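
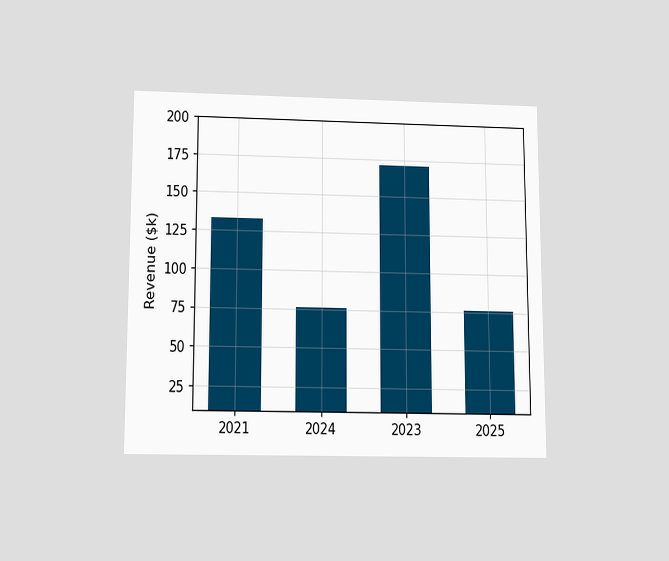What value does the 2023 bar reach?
The chart is viewed slightly from below. Reading along the chart's y-axis, the 2023 bar reaches $171k.

$171k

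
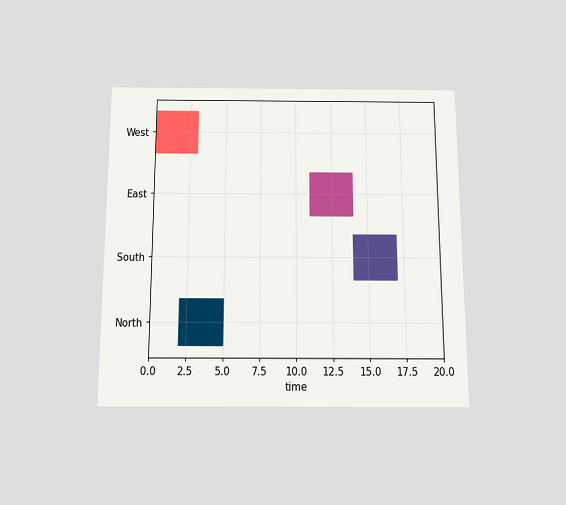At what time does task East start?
11

The chart is viewed slightly from below. The East bar begins at t=11.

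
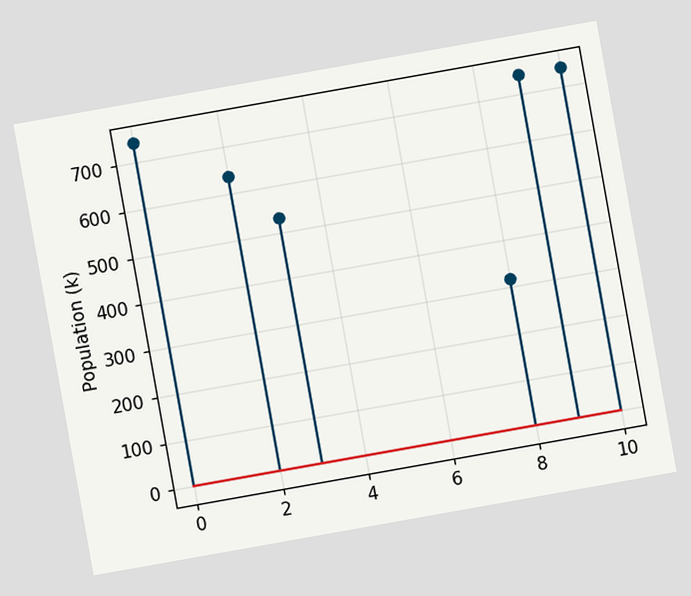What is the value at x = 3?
530k

The chart is tilted about 10° counter-clockwise. The stem at x=3 reaches 530k.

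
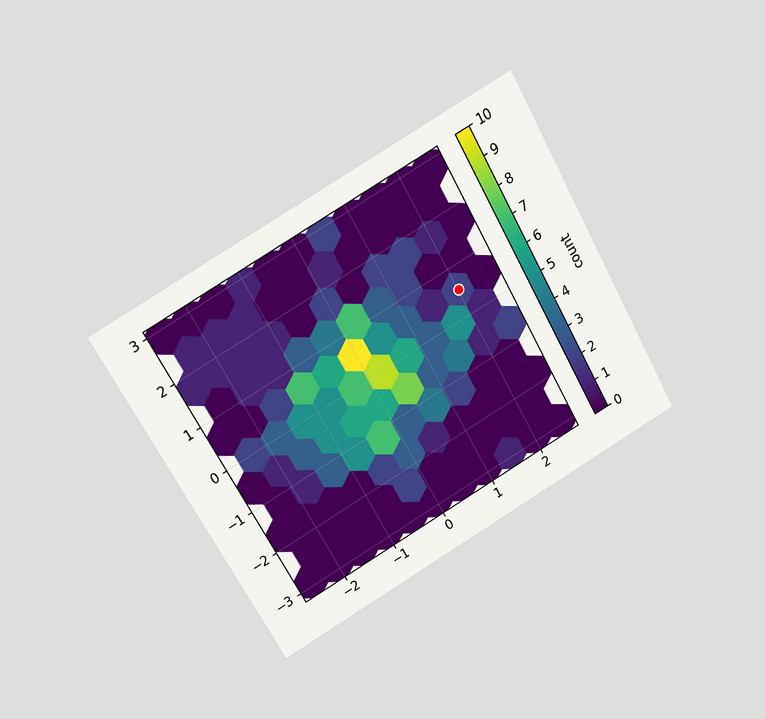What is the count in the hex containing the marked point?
The chart is tilted about 29° counter-clockwise and viewed at a slight angle. The marked hex reads 2 on the colorbar.

2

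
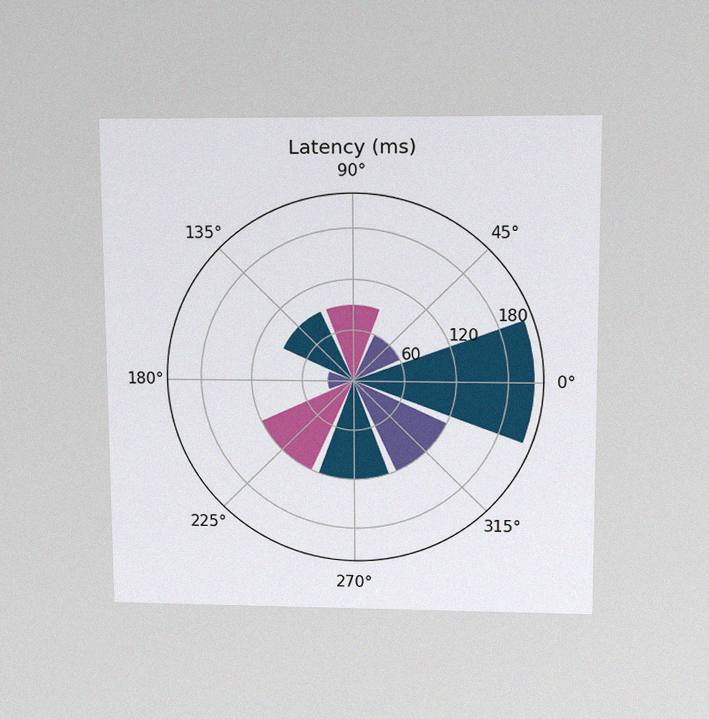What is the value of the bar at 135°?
90ms

The chart is viewed slightly from above, with some photo noise. The bar at 135° reaches 90ms on the radial axis.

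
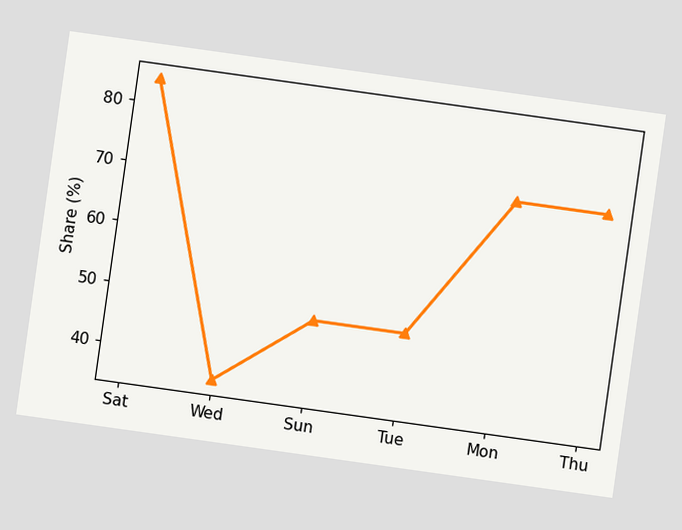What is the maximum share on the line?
The chart is tilted about 8° clockwise. The highest point is at Sat, and reading across to the y-axis gives 84%.

84%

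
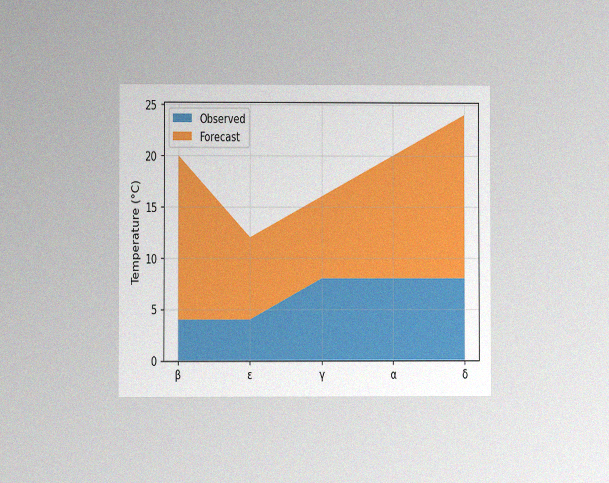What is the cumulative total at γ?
16°C

The chart is viewed at a slight angle, with some photo noise. The stacked total at γ reaches 16°C.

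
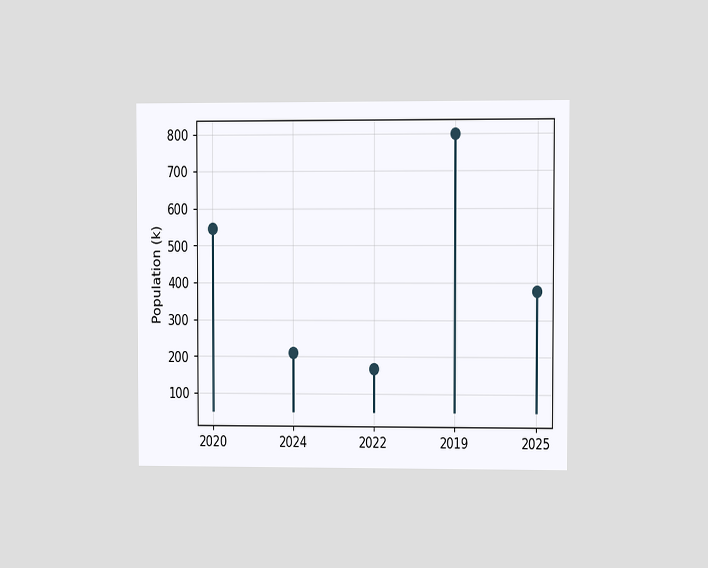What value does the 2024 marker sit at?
210k

The chart is viewed at a slight angle. The 2024 marker sits at 210k.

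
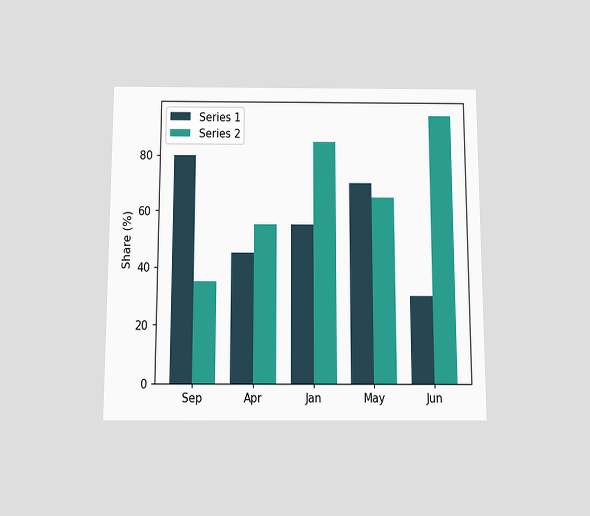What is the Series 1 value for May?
70%

The chart is viewed slightly from below. The Series 1 bar at May reaches 70% on the y-axis.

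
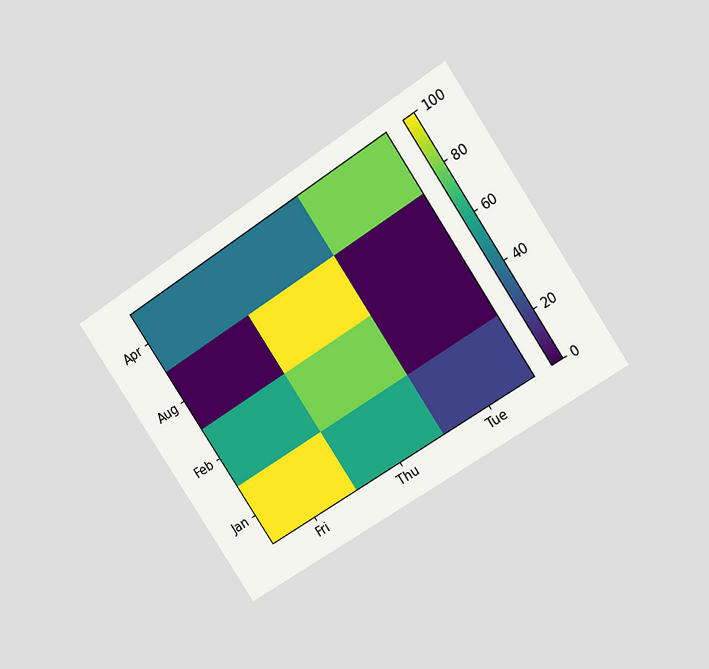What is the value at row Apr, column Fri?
The chart is tilted about 34° counter-clockwise and viewed at a slight angle. Matching cell (Apr, Fri) against the colorbar gives 40.

40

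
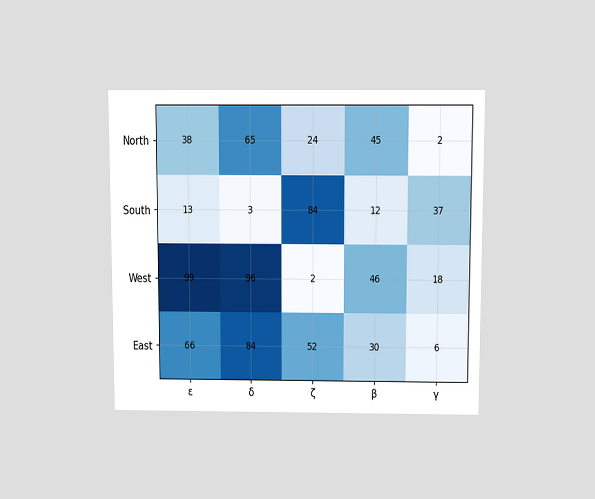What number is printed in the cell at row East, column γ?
The chart is viewed slightly from above. The (East, γ) cell reads 6.

6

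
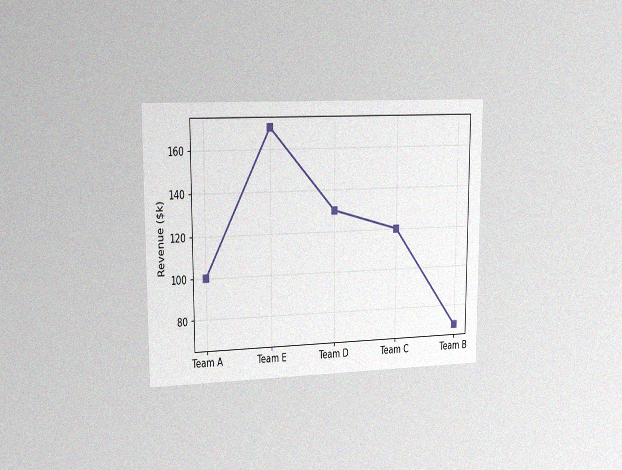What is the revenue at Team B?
$70k

The chart is viewed slightly from the left, with some photo noise. At Team B, the line is at $70k.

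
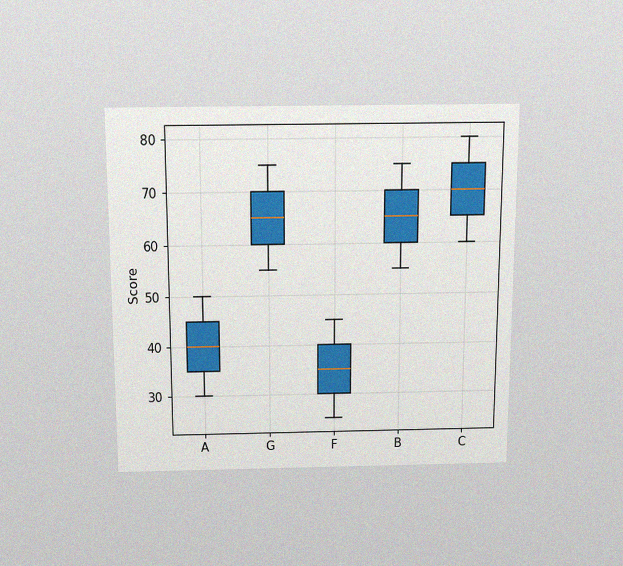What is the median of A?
40

The chart is viewed slightly from above, with some photo noise. The median line in the A box sits at 40.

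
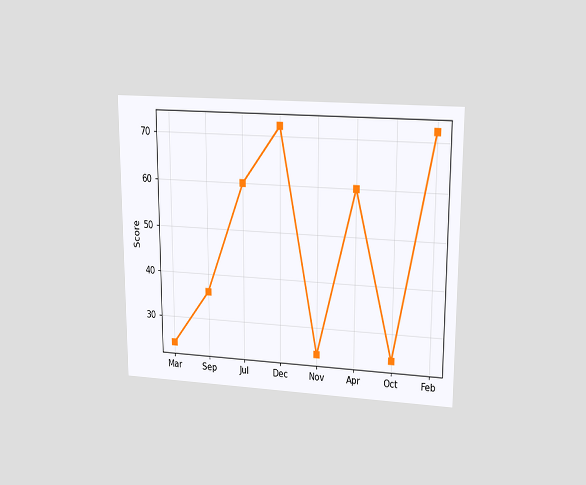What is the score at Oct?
The chart is viewed at a slight angle. At Oct, the line is at 24.

24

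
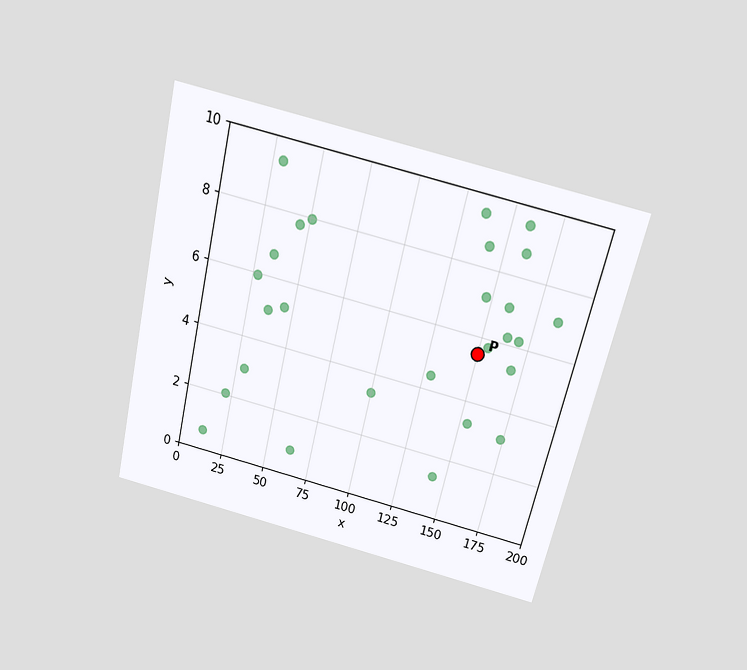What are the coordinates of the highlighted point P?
The chart is tilted about 13° clockwise and viewed slightly from above. Following the gridlines from P to each axis, P sits at (150, 5.5).

(150, 5.5)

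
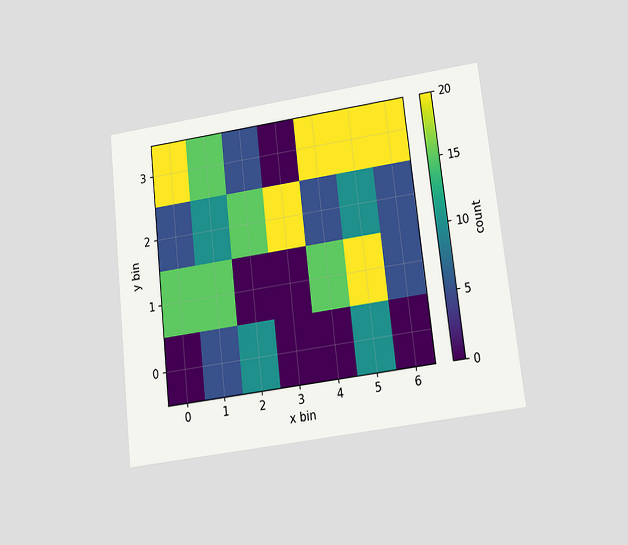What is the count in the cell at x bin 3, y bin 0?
The chart is tilted about 6° counter-clockwise and viewed slightly from below. Matching the cell (3, 0) against the colorbar gives 0.

0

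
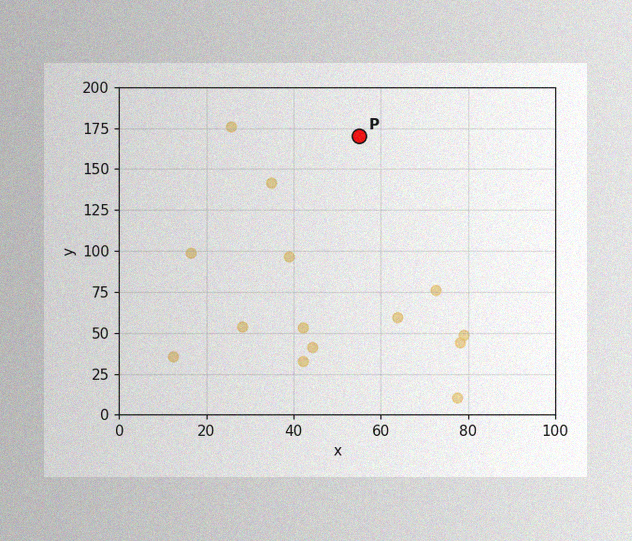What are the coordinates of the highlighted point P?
The image has some photo noise and uneven lighting. Following the gridlines from P to each axis, P sits at (55, 170).

(55, 170)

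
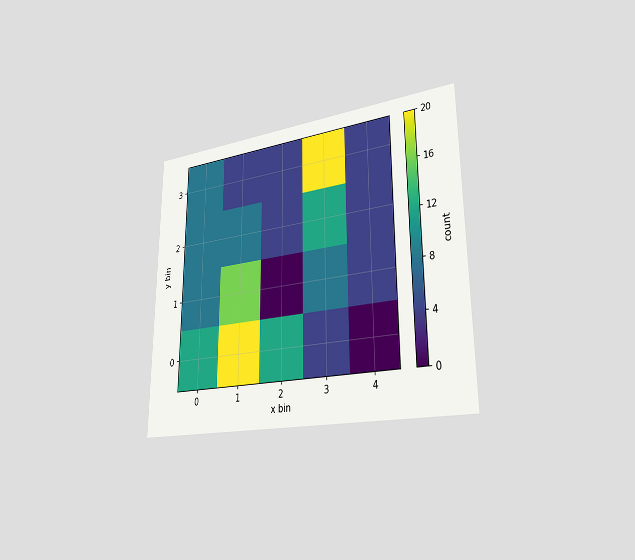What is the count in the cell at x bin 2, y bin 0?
12

The chart is viewed slightly from the right. Matching the cell (2, 0) against the colorbar gives 12.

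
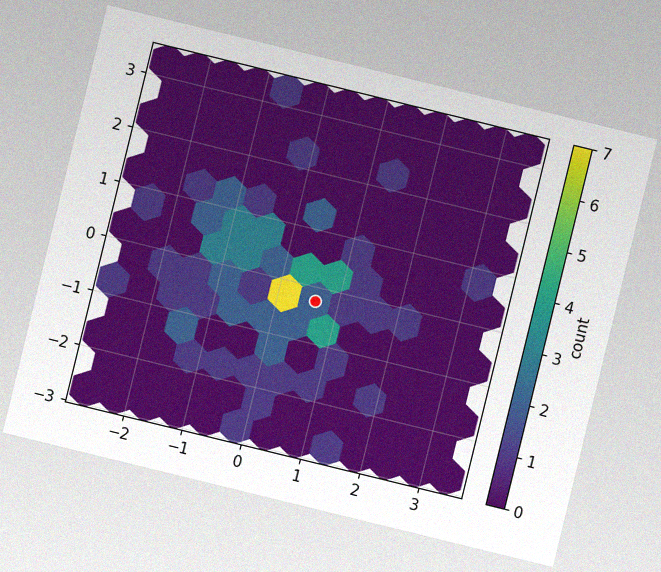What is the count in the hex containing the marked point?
2

The chart is tilted about 14° clockwise, with some photo noise. The marked hex reads 2 on the colorbar.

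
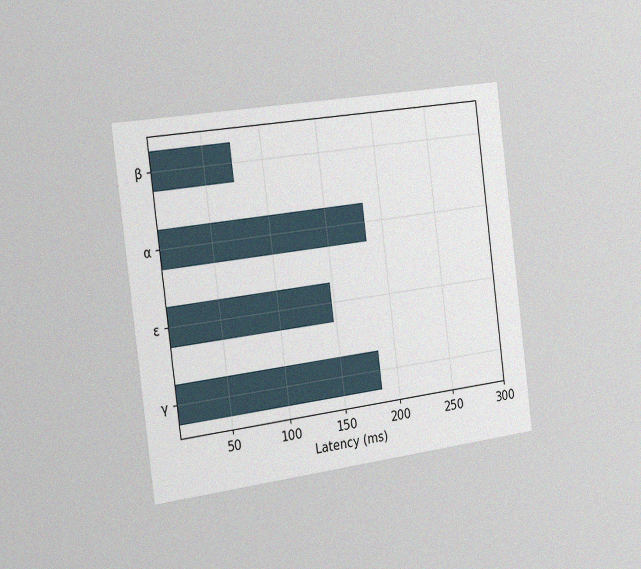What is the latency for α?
The chart is tilted about 7° counter-clockwise and viewed slightly from the left, with some photo noise. Reading along the chart's x-axis, the α bar reaches 185ms.

185ms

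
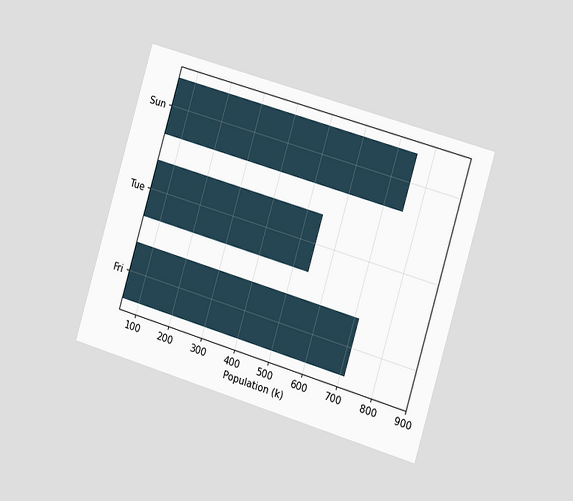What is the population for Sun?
The chart is tilted about 17° clockwise and viewed slightly from the right. Reading along the chart's x-axis, the Sun bar reaches 756k.

756k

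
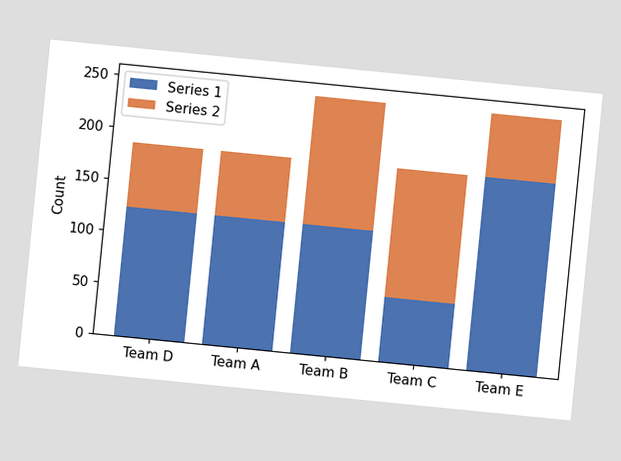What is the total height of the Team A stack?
The chart is tilted about 6° clockwise. The Team A stack's top reaches 186 on the y-axis.

186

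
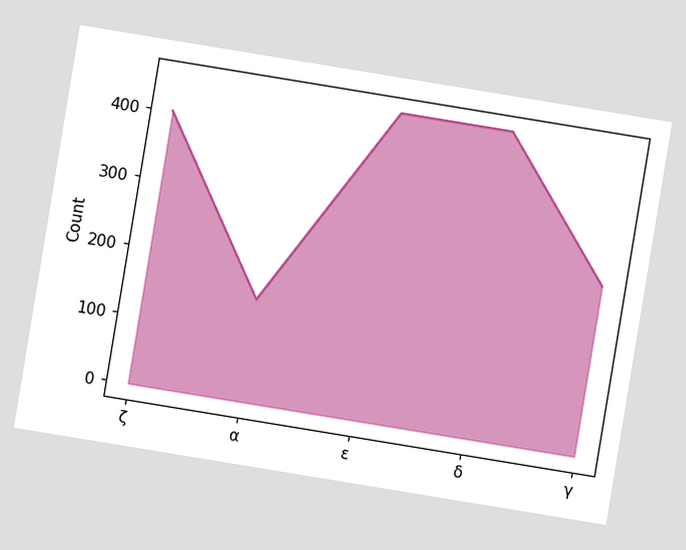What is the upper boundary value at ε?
450

The chart is tilted about 9° clockwise. At ε the upper boundary is at 450.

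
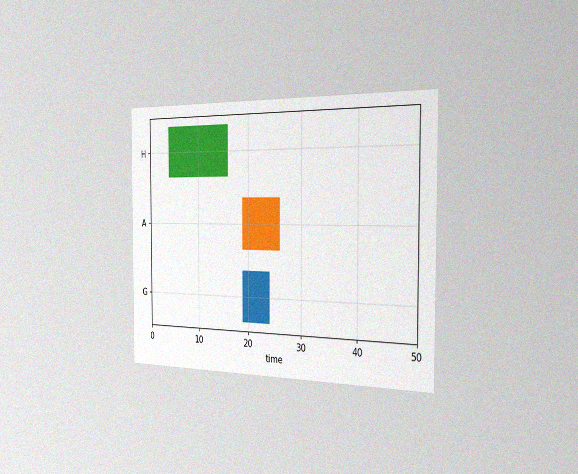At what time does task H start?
4

The chart is viewed slightly from the right, with some photo noise. The H bar begins at t=4.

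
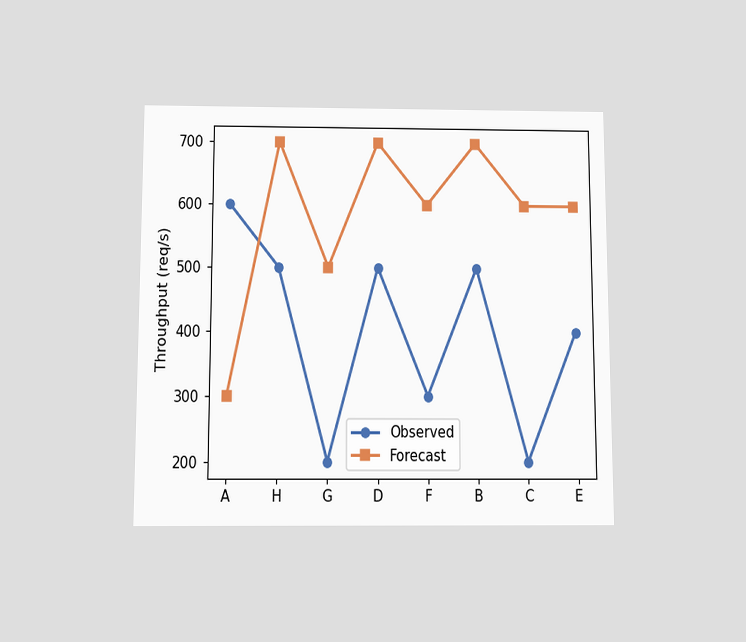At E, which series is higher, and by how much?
The chart is viewed slightly from below. At E, Forecast sits above the other line by 200req/s.

Forecast, by 200req/s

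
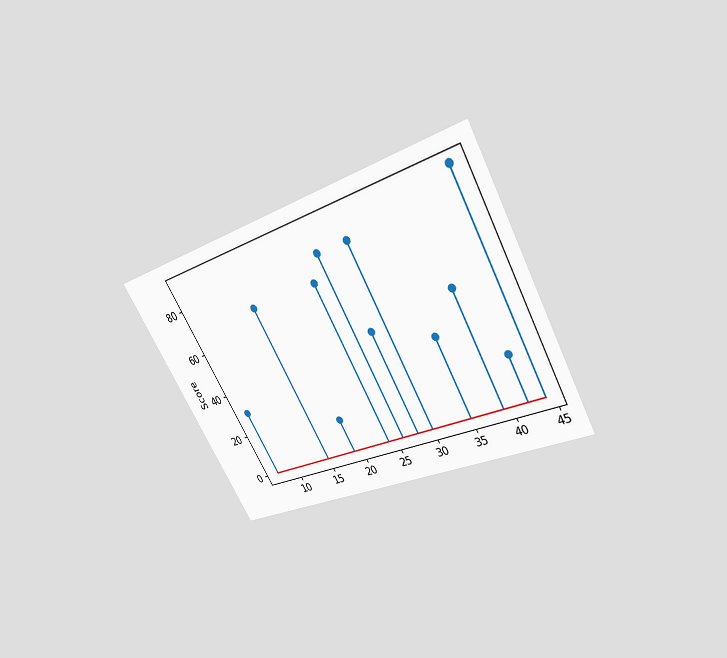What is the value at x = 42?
The chart is tilted about 29° counter-clockwise and viewed slightly from above. The stem at x=42 reaches 20.

20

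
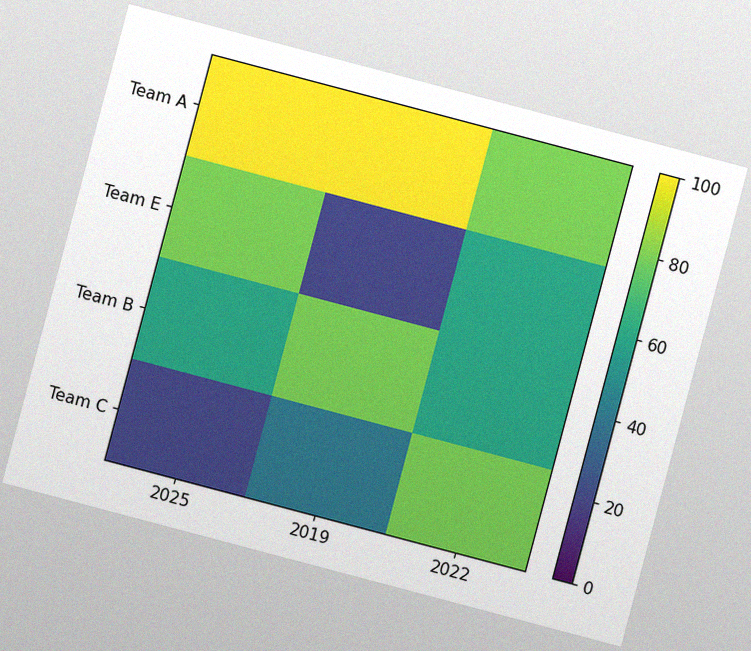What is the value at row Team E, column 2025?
80

The chart is tilted about 15° clockwise, with some photo noise. Matching cell (Team E, 2025) against the colorbar gives 80.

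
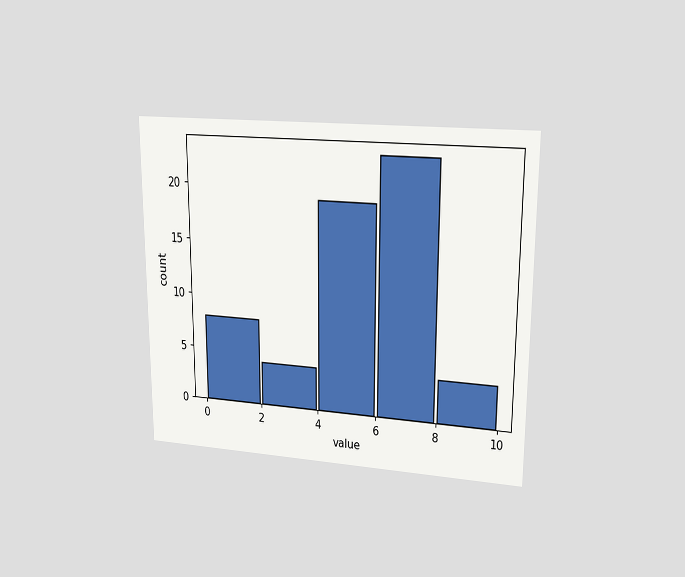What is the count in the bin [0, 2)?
8

The chart is viewed at a slight angle. The [0, 2) bin has height 8.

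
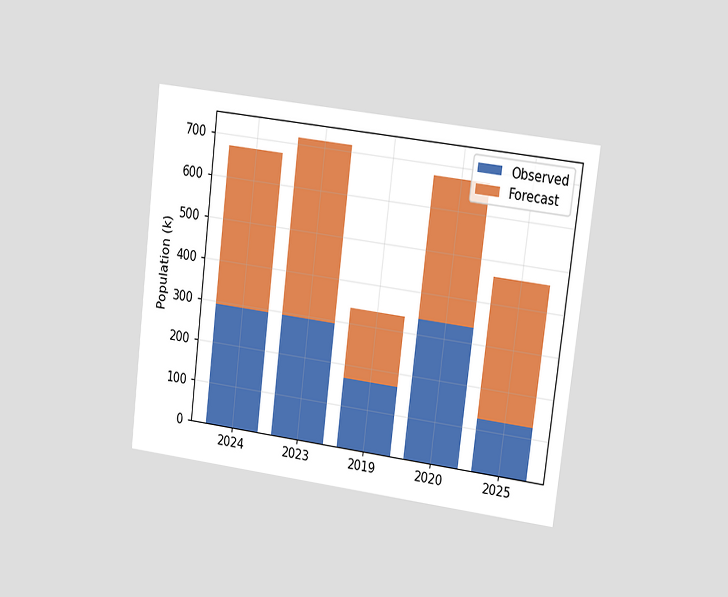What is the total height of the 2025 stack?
The chart is tilted about 7° clockwise and viewed at a slight angle. The 2025 stack's top reaches 462k on the y-axis.

462k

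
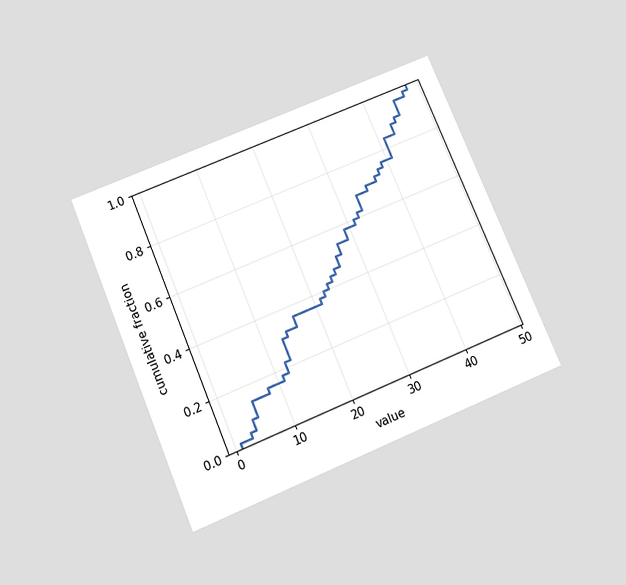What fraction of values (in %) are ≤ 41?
84%

The chart is tilted about 23° counter-clockwise and viewed slightly from below. At x=41 the ECDF step is at 84%.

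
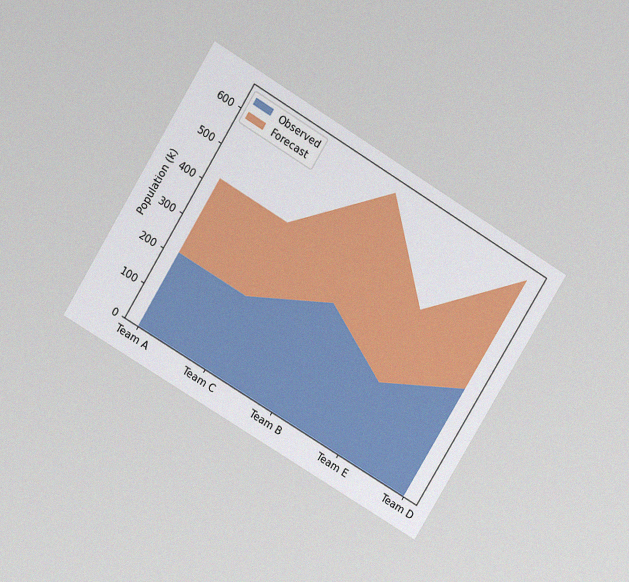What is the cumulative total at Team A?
The chart is tilted about 31° clockwise and viewed at a slight angle, with some photo noise. The stacked total at Team A reaches 424k.

424k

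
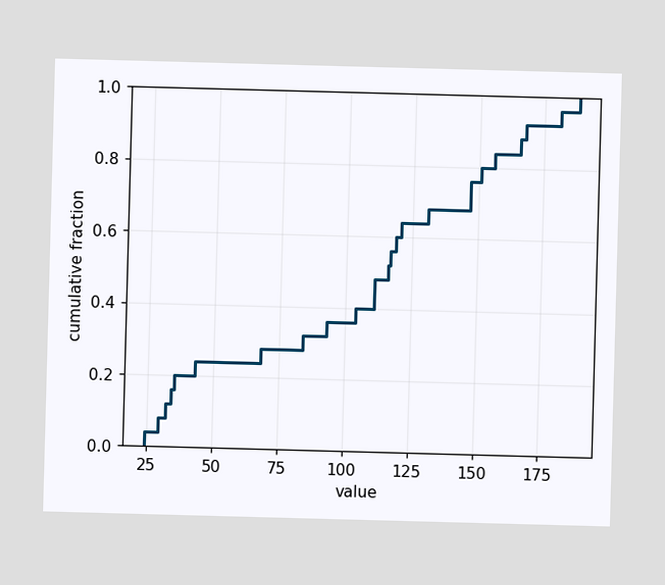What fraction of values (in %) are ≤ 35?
20%

At x=35 the ECDF step is at 20%.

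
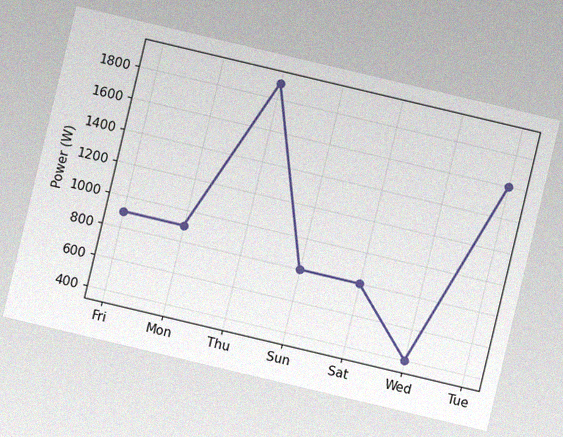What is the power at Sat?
The chart is tilted about 13° clockwise, with some photo noise. At Sat, the line is at 800W.

800W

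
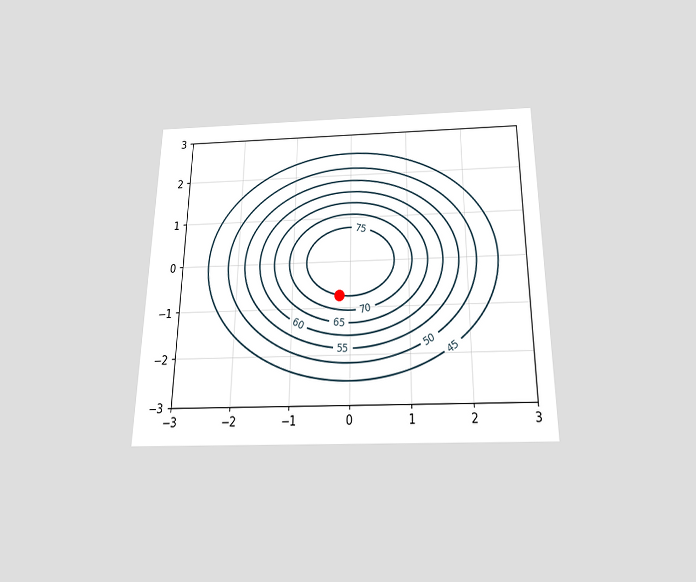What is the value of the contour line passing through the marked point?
75

The chart is viewed slightly from below. The marked point sits on the contour labelled 75.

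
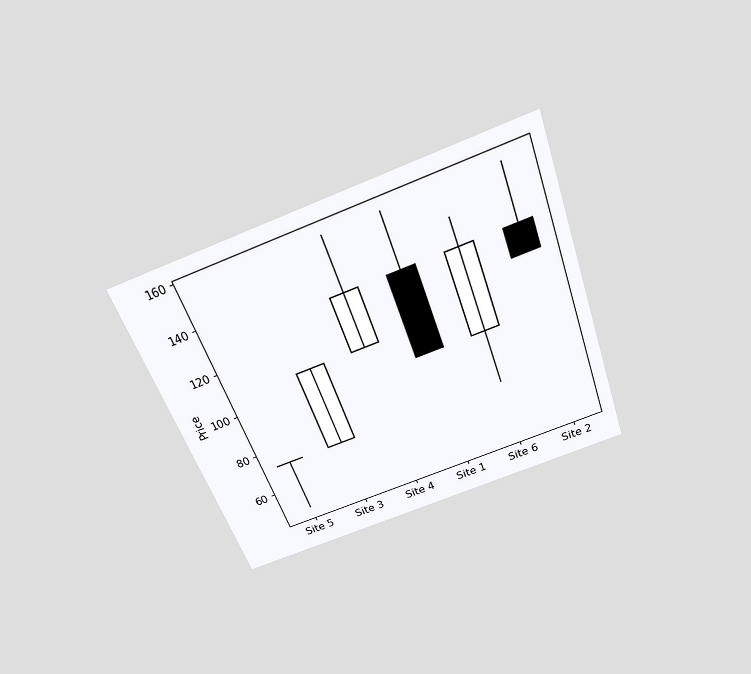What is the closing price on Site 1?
The chart is tilted about 20° counter-clockwise and viewed slightly from above. The Site 1 candle closes at 96.

96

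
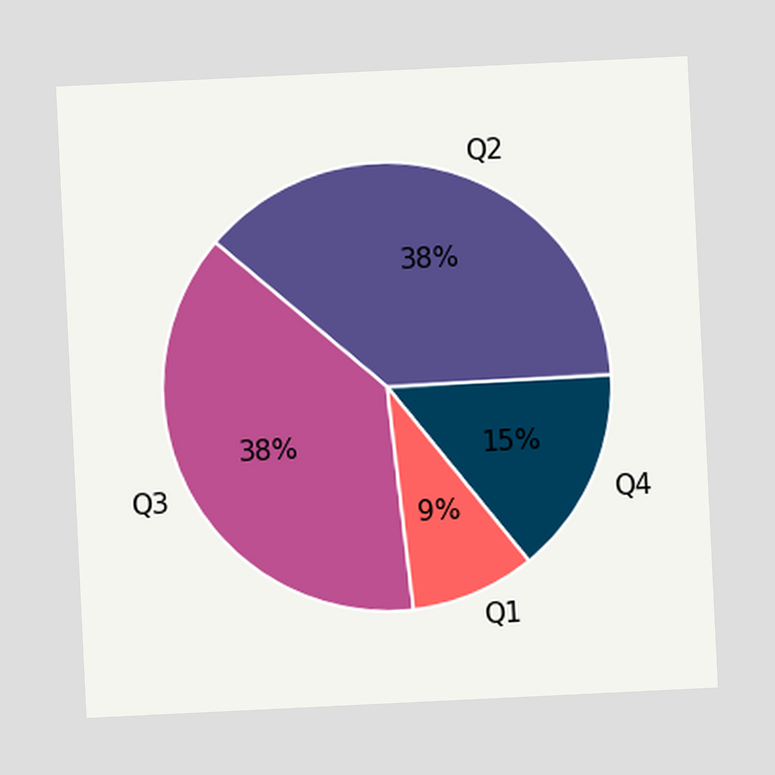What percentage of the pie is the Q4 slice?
15%

The chart is tilted about 3° counter-clockwise. The Q4 slice takes up 15% of the pie.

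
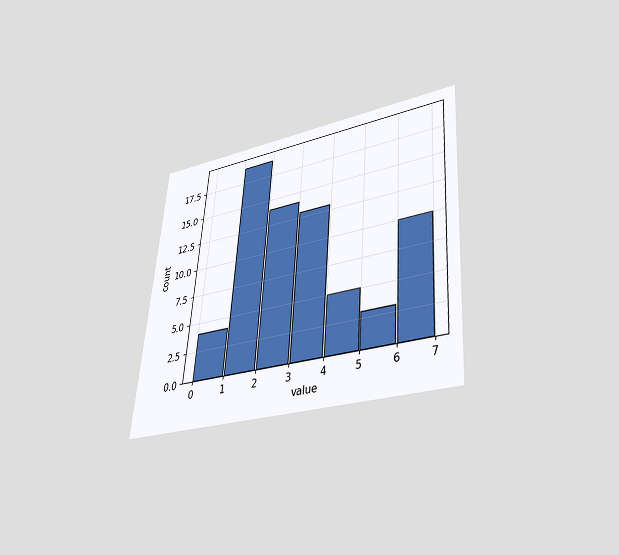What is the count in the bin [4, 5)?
The chart is tilted about 4° clockwise and viewed slightly from below. The [4, 5) bin has height 5.

5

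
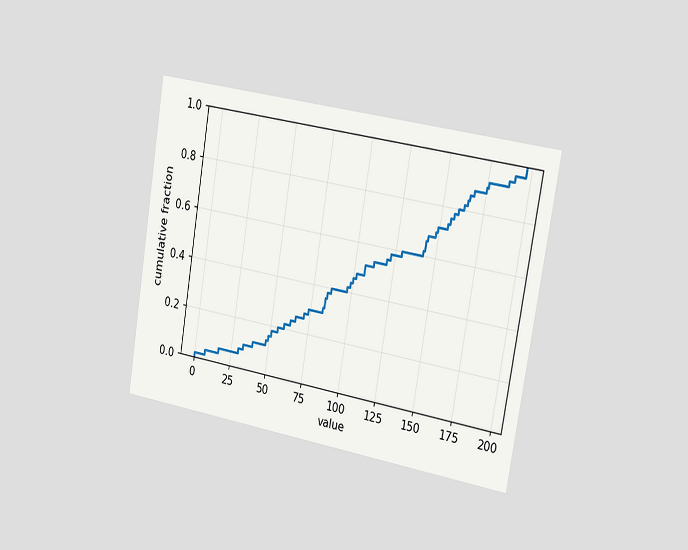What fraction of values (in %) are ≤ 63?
24%

The chart is tilted about 10° clockwise and viewed slightly from the right. At x=63 the ECDF step is at 24%.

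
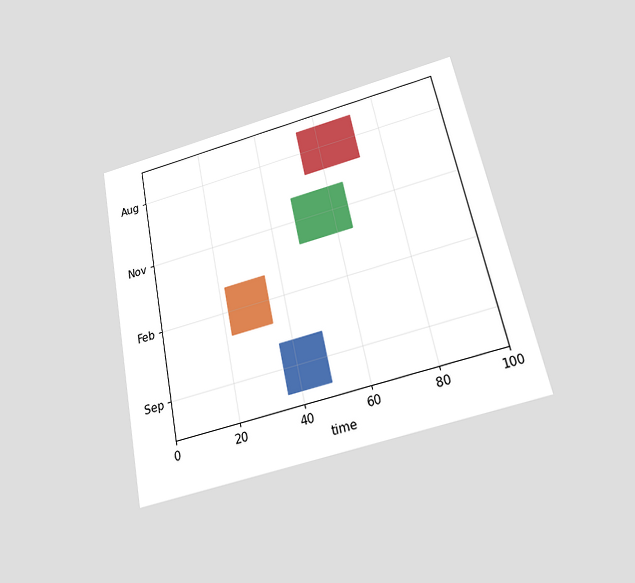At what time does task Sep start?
The chart is tilted about 12° counter-clockwise and viewed slightly from below. The Sep bar begins at t=36.

36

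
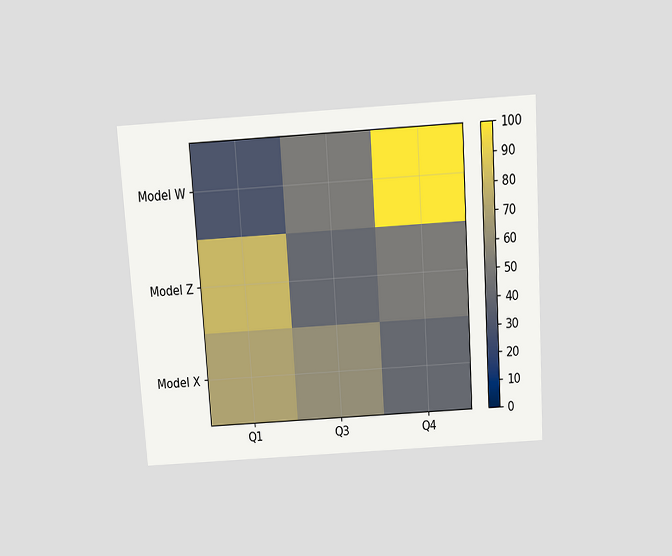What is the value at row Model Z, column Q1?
80

The chart is tilted about 4° counter-clockwise and viewed slightly from above. Matching cell (Model Z, Q1) against the colorbar gives 80.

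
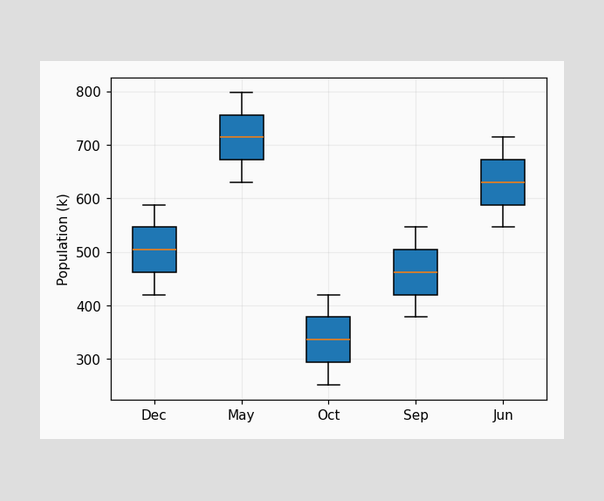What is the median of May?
The median line in the May box sits at 714k.

714k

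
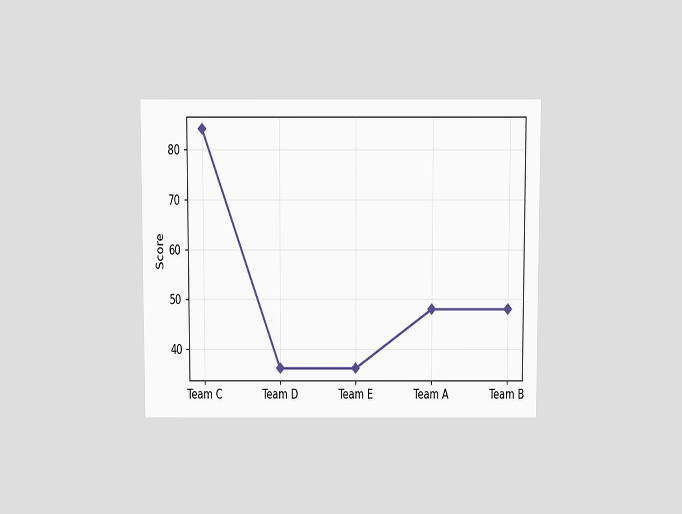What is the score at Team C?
The chart is viewed slightly from above. At Team C, the line is at 84.

84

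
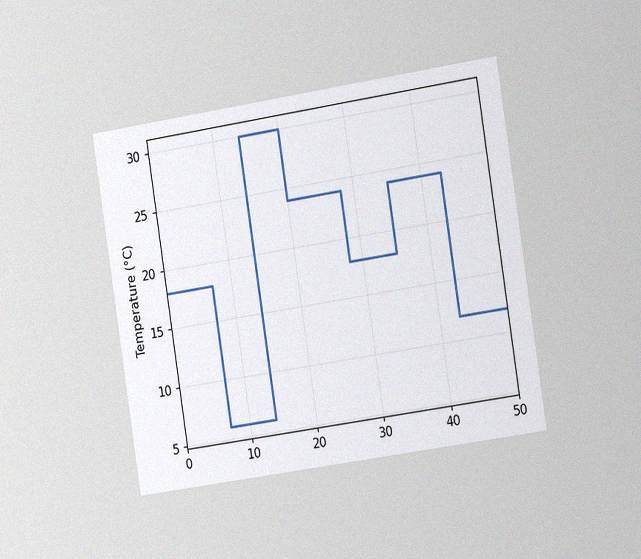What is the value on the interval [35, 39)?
The chart is tilted about 9° counter-clockwise and viewed slightly from the right, with some photo noise. On [35, 39) the step sits at 24°C.

24°C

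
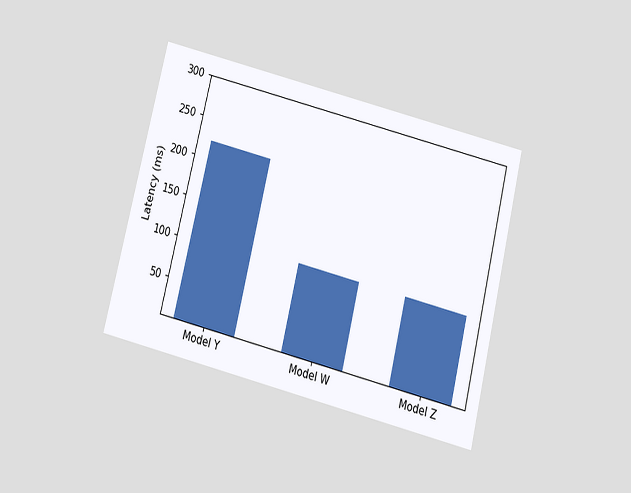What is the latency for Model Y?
222ms

The chart is tilted about 14° clockwise and viewed slightly from below. Reading along the chart's y-axis, the Model Y bar reaches 222ms.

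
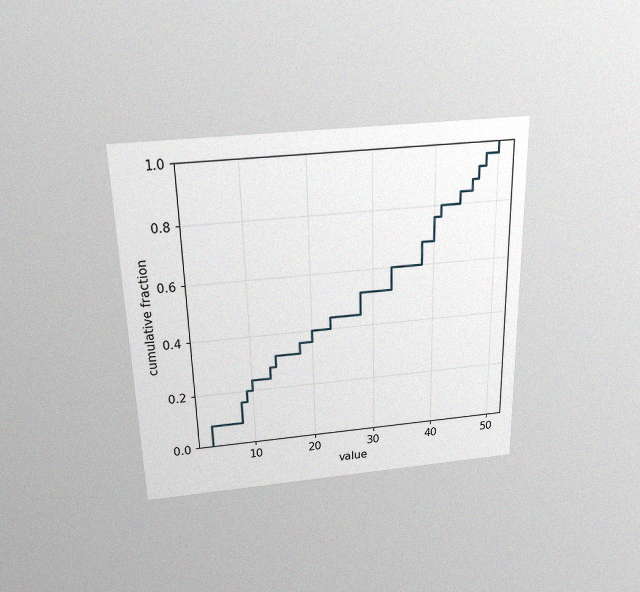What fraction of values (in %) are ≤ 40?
76%

The chart is viewed slightly from above, with some photo noise. At x=40 the ECDF step is at 76%.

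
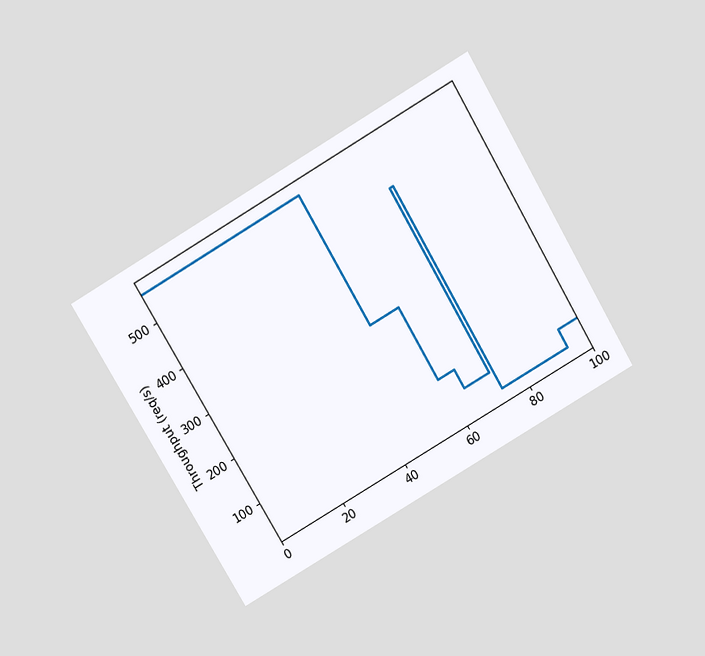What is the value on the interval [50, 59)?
280req/s

The chart is tilted about 30° counter-clockwise and viewed slightly from above. On [50, 59) the step sits at 280req/s.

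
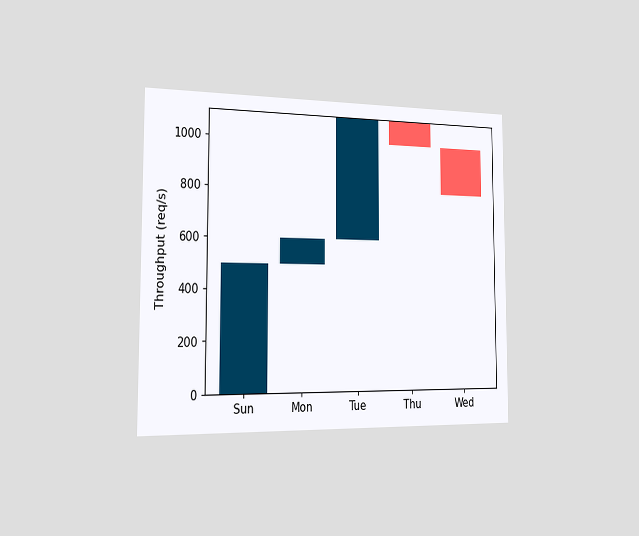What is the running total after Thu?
The chart is viewed slightly from the left. After Thu the running total reaches 1000req/s.

1000req/s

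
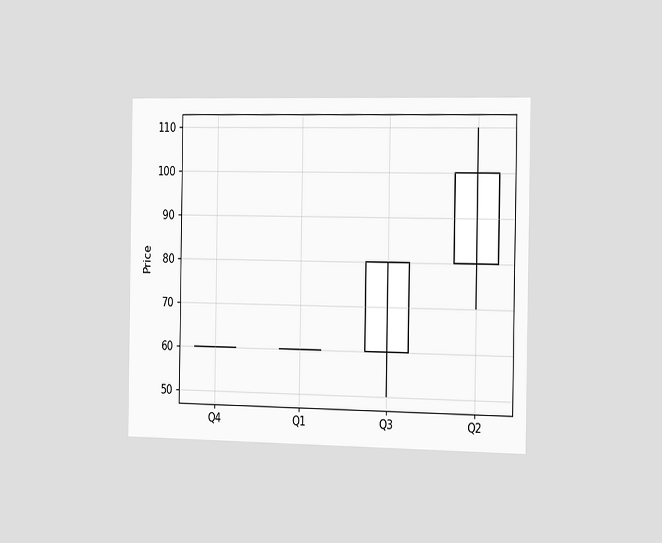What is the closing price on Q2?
100

The chart is viewed slightly from the right. The Q2 candle closes at 100.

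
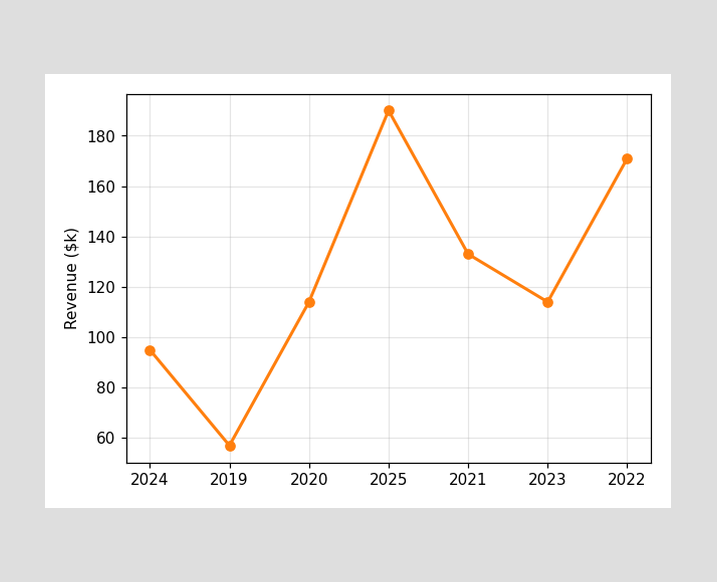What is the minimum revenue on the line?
$57k

The lowest point is at 2019, and reading across to the y-axis gives $57k.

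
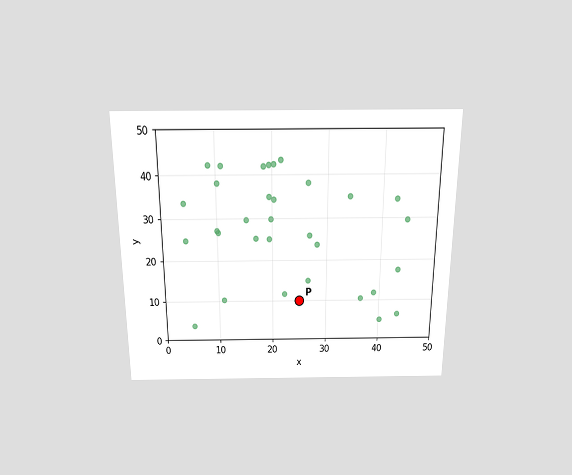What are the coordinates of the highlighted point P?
The chart is viewed slightly from above. Following the gridlines from P to each axis, P sits at (25, 10).

(25, 10)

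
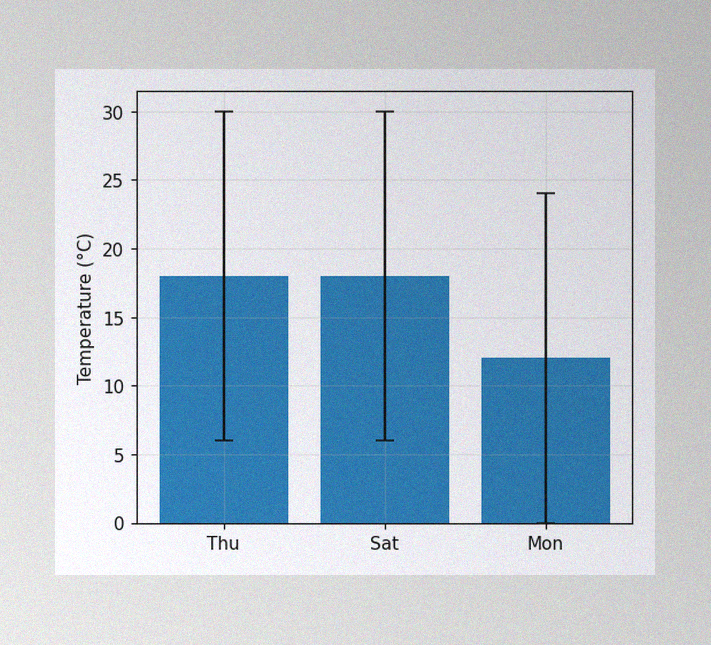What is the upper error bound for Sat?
The image has some photo noise and uneven lighting. The Sat bar's upper whisker reaches 30°C.

30°C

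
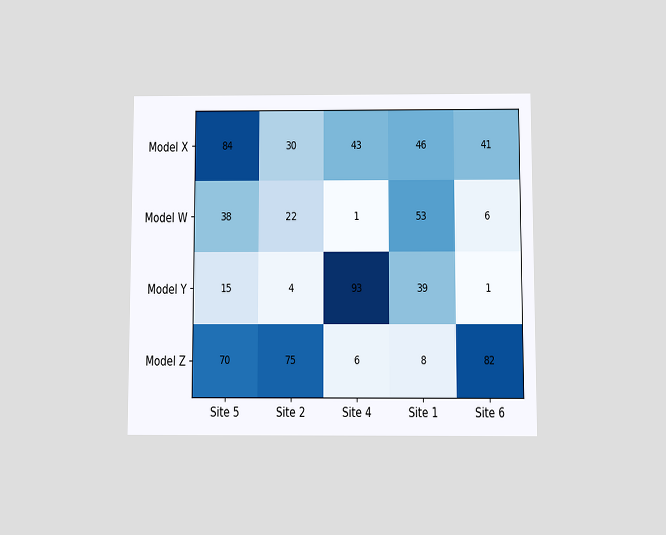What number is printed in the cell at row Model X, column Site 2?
30

The chart is viewed at a slight angle. The (Model X, Site 2) cell reads 30.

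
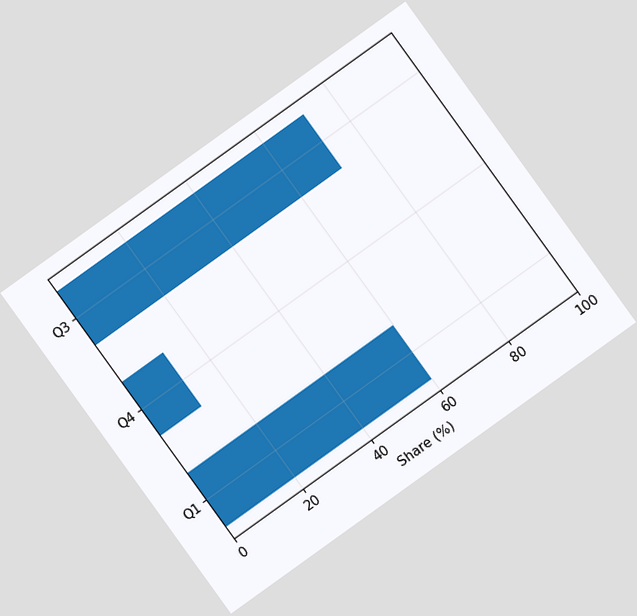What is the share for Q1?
60%

The chart is tilted about 36° counter-clockwise. Reading along the chart's x-axis, the Q1 bar reaches 60%.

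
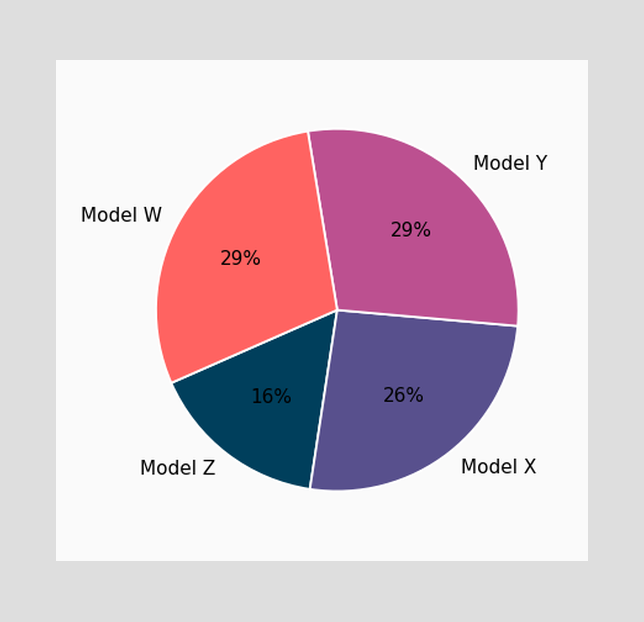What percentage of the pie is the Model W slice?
The Model W slice takes up 29% of the pie.

29%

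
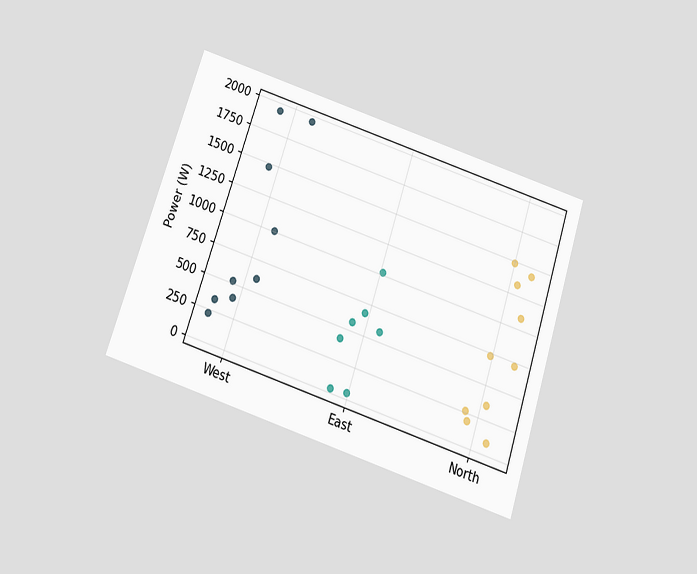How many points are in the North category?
The chart is tilted about 18° clockwise and viewed slightly from below. Counting the markers in the North column gives 10.

10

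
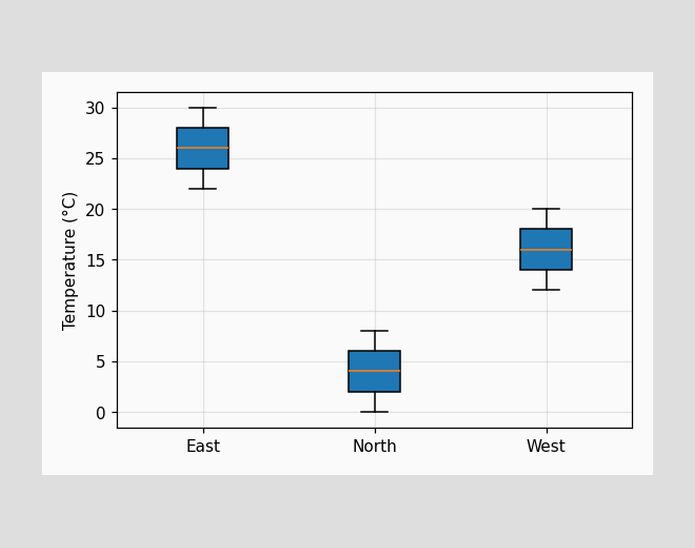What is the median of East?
26°C

The median line in the East box sits at 26°C.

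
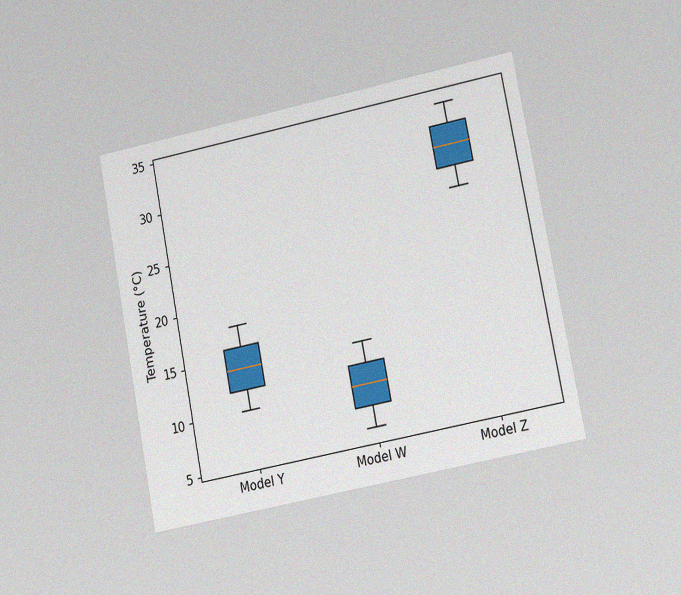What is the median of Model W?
The chart is tilted about 11° counter-clockwise and viewed at a slight angle, with some photo noise. The median line in the Model W box sits at 10°C.

10°C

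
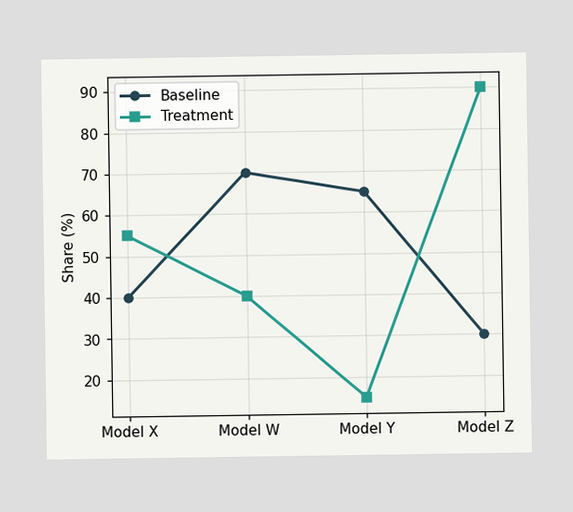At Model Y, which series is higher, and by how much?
Baseline, by 50%

At Model Y, Baseline sits above the other line by 50%.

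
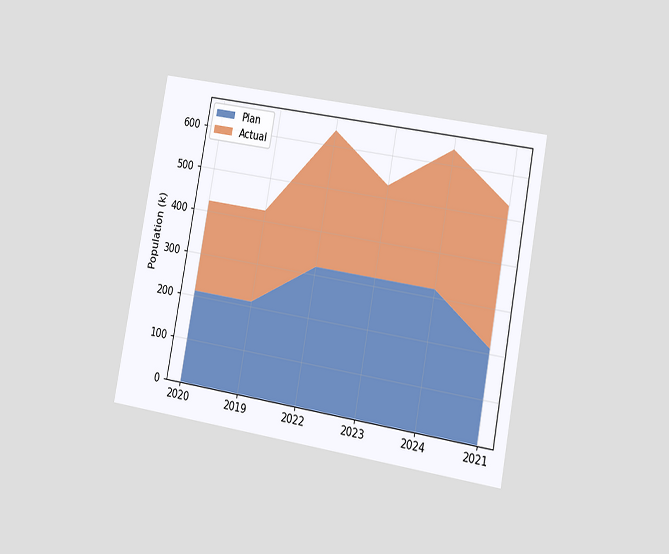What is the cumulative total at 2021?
The chart is tilted about 10° clockwise and viewed slightly from the right. The stacked total at 2021 reaches 530k.

530k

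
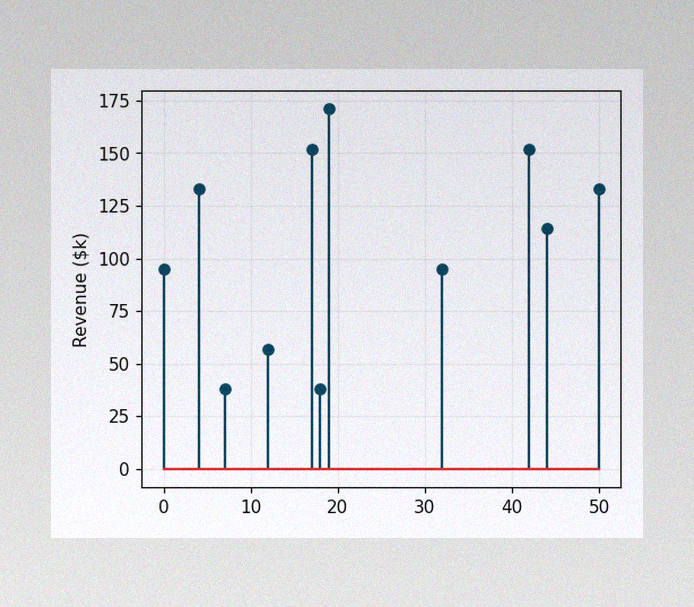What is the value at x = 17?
The image has some photo noise and uneven lighting. The stem at x=17 reaches $152k.

$152k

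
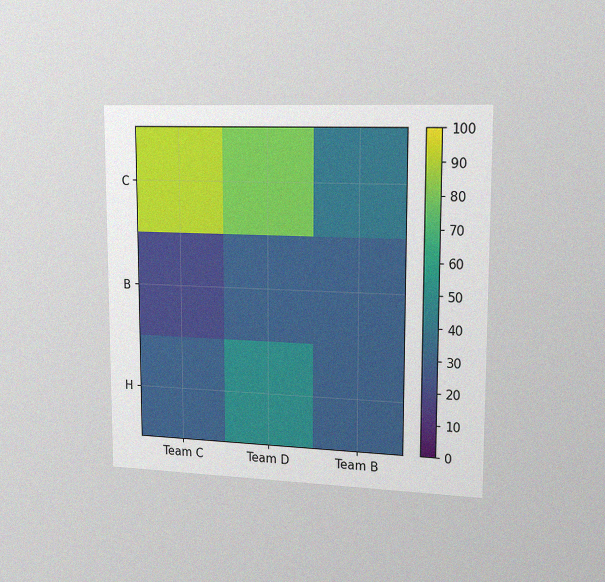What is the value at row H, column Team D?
The chart is viewed slightly from the right, with some photo noise. Matching cell (H, Team D) against the colorbar gives 50.

50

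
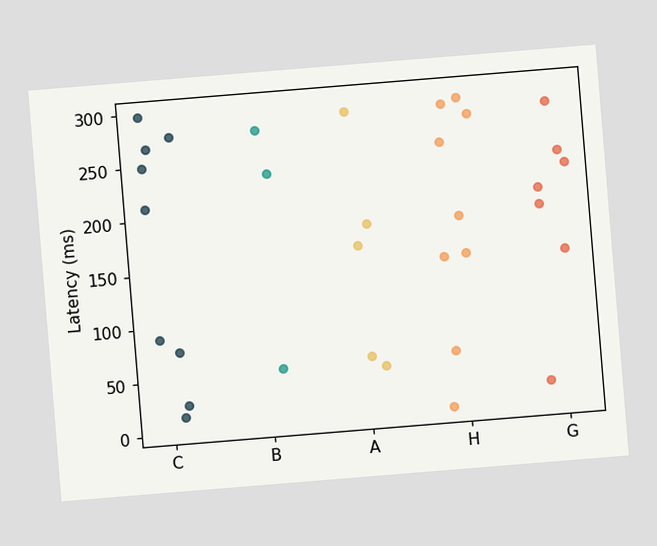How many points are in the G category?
7

The chart is tilted about 5° counter-clockwise. Counting the markers in the G column gives 7.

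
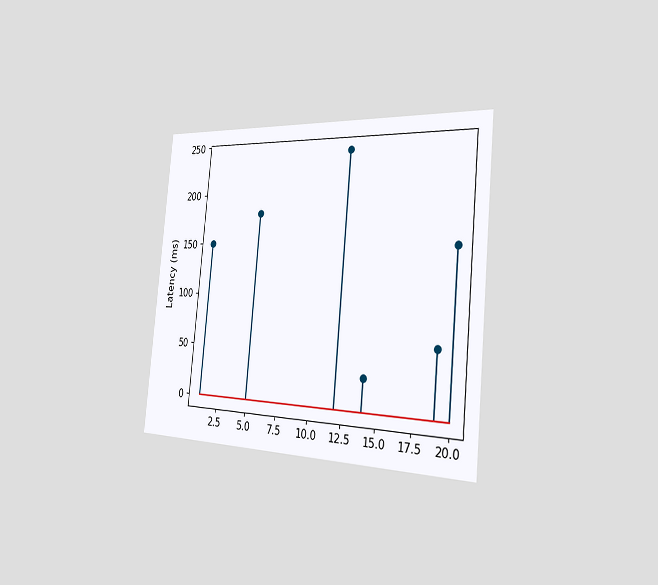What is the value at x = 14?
30ms

The chart is tilted about 5° clockwise and viewed slightly from the right. The stem at x=14 reaches 30ms.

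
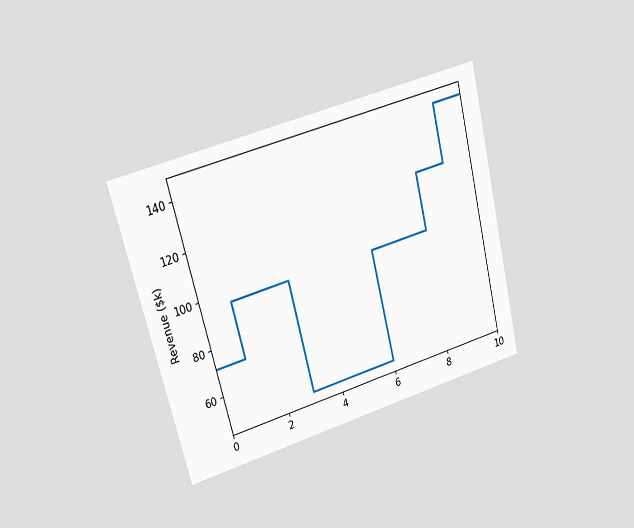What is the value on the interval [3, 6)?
The chart is tilted about 14° counter-clockwise and viewed at a slight angle. On [3, 6) the step sits at $48k.

$48k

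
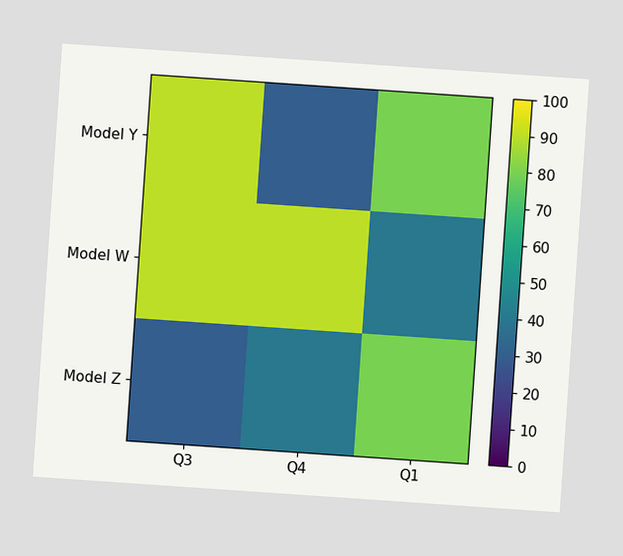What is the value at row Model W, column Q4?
90

The chart is tilted about 4° clockwise. Matching cell (Model W, Q4) against the colorbar gives 90.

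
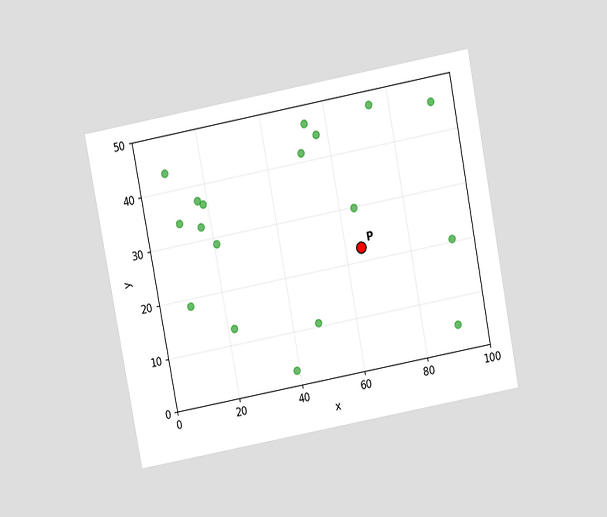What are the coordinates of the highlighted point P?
(65, 22.5)

The chart is tilted about 11° counter-clockwise and viewed slightly from above. Following the gridlines from P to each axis, P sits at (65, 22.5).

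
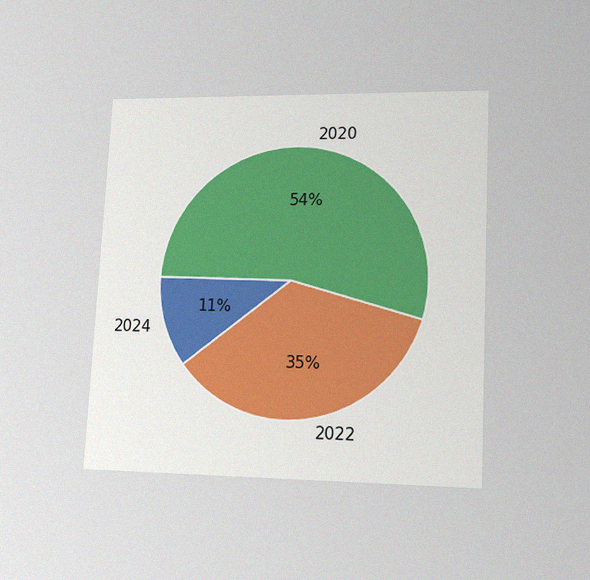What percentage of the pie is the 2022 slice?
35%

The chart is tilted about 3° clockwise and viewed at a slight angle, with some photo noise. The 2022 slice takes up 35% of the pie.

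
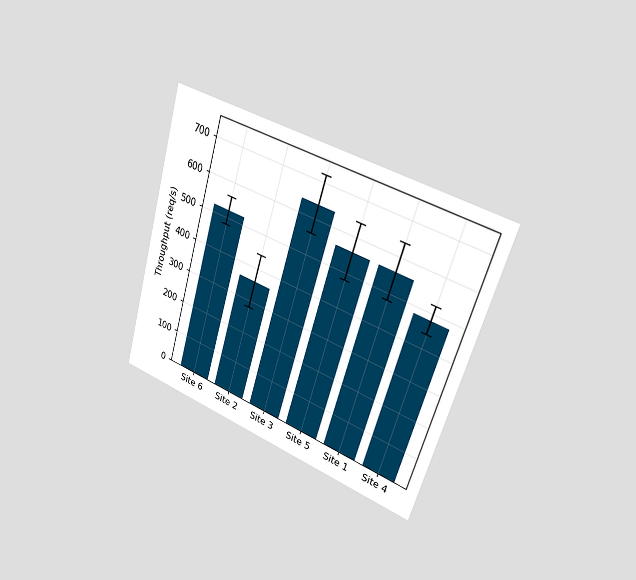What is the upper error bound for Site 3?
The chart is tilted about 17° clockwise and viewed slightly from the right. The Site 3 bar's upper whisker reaches 720req/s.

720req/s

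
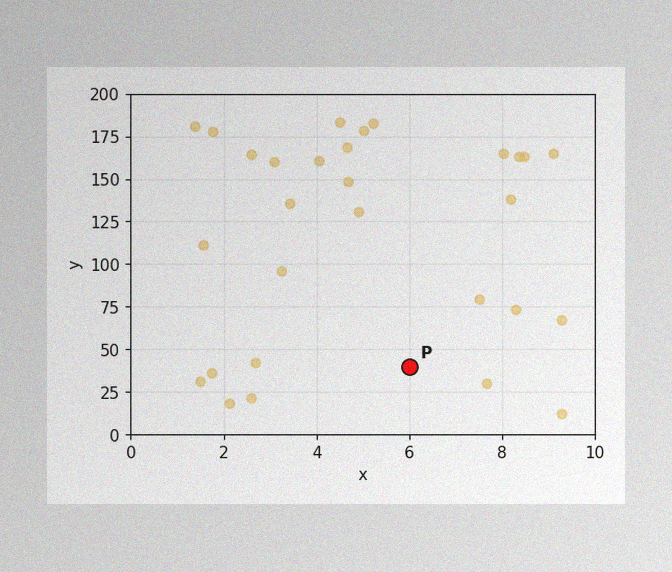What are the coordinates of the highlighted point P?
The image has some photo noise and uneven lighting. Following the gridlines from P to each axis, P sits at (6, 40).

(6, 40)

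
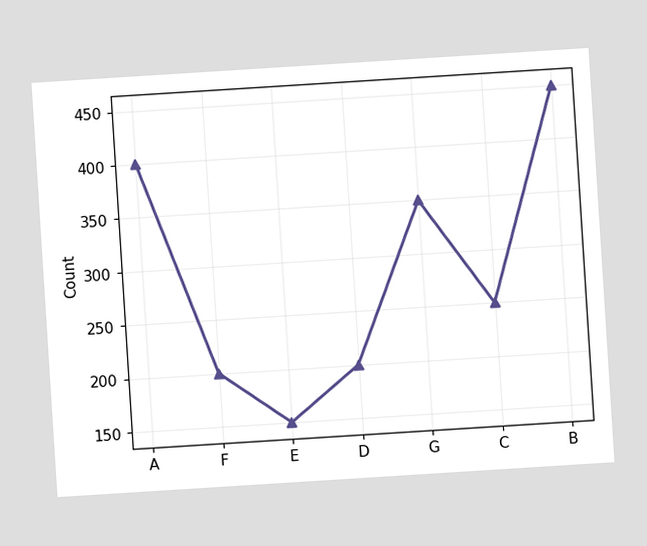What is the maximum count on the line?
The chart is tilted about 4° counter-clockwise. The highest point is at B, and reading across to the y-axis gives 450.

450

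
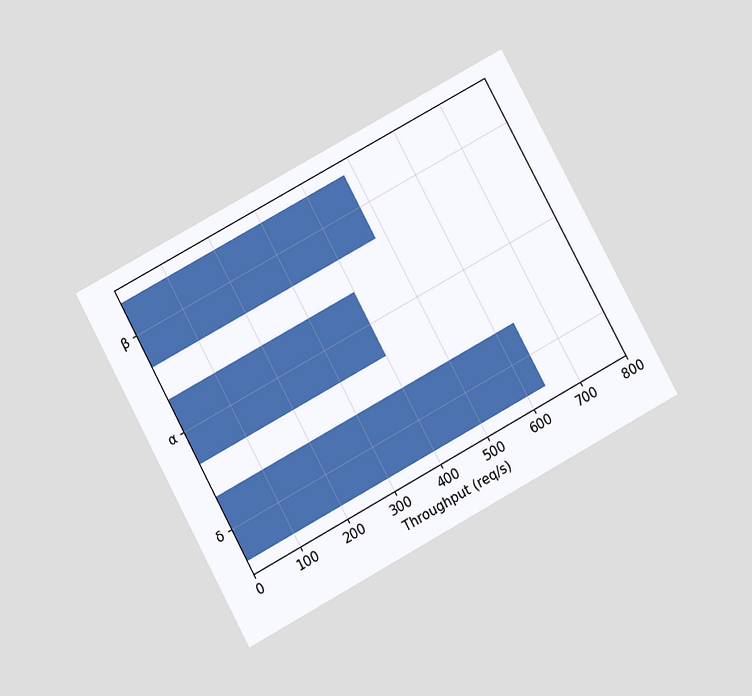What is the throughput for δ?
640req/s

The chart is tilted about 28° counter-clockwise and viewed at a slight angle. Reading along the chart's x-axis, the δ bar reaches 640req/s.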